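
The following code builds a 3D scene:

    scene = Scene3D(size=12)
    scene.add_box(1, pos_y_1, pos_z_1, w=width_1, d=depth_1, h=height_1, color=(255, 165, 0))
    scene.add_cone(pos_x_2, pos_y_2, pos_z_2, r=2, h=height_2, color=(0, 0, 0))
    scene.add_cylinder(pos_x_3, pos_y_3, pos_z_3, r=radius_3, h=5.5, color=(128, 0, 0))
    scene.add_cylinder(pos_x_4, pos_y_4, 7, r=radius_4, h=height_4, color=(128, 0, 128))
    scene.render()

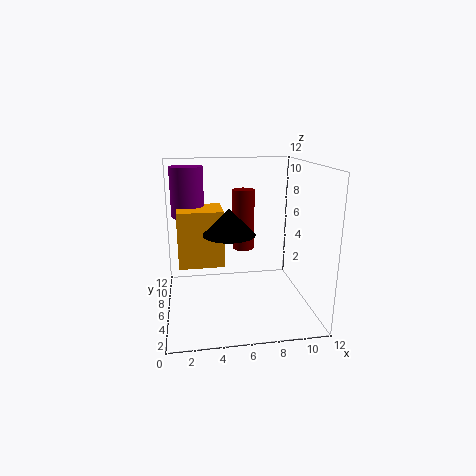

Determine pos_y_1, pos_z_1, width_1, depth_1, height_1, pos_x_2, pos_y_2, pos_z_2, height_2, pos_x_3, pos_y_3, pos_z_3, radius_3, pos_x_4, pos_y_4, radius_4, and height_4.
pos_y_1 = 7; pos_z_1 = 3; width_1 = 4; depth_1 = 3.5; height_1 = 5; pos_x_2 = 5; pos_y_2 = 4; pos_z_2 = 7; height_2 = 2; pos_x_3 = 7; pos_y_3 = 9; pos_z_3 = 4; radius_3 = 1; pos_x_4 = 2; pos_y_4 = 10; radius_4 = 1.5; height_4 = 4.5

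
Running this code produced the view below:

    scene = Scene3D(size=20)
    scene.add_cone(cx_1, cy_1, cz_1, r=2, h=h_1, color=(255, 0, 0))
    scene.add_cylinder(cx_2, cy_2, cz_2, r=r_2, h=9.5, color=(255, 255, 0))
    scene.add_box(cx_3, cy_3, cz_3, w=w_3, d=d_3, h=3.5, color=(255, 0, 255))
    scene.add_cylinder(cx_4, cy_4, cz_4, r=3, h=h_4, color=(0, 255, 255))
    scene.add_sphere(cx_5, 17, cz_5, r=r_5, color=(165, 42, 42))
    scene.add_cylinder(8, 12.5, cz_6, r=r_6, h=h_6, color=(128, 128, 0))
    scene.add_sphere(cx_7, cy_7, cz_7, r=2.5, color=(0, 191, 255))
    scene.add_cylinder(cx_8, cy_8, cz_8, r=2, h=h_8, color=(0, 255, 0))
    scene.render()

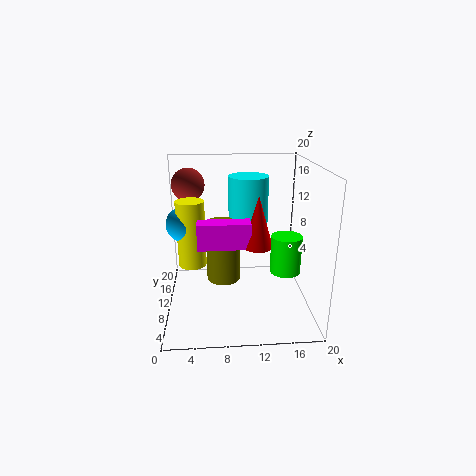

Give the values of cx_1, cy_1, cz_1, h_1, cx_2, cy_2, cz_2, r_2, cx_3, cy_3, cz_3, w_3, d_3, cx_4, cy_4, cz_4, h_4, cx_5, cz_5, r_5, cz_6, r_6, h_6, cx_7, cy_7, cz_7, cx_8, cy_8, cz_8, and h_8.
cx_1 = 12.5, cy_1 = 8, cz_1 = 9.5, h_1 = 7, cx_2 = 3.5, cy_2 = 11.5, cz_2 = 5.5, r_2 = 2, cx_3 = 4.5, cy_3 = 7, cz_3 = 9.5, w_3 = 7, d_3 = 2.5, cx_4 = 12, cy_4 = 15.5, cz_4 = 7.5, h_4 = 10, cx_5 = 3, cz_5 = 16, r_5 = 2.5, cz_6 = 2.5, r_6 = 2.5, h_6 = 9, cx_7 = 2.5, cy_7 = 12, cz_7 = 11.5, cx_8 = 16, cy_8 = 6.5, cz_8 = 6.5, h_8 = 5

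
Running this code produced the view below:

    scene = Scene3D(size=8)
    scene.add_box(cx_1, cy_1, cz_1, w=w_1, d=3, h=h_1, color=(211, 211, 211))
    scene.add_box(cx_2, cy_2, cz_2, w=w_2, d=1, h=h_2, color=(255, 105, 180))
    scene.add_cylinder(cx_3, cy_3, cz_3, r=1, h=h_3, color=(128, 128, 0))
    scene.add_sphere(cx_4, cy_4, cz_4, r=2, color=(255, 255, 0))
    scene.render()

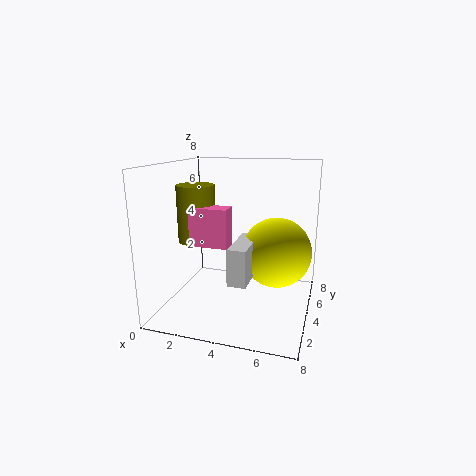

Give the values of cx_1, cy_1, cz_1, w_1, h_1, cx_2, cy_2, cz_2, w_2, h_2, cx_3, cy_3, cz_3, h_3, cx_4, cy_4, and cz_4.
cx_1 = 4, cy_1 = 2, cz_1 = 2, w_1 = 1, h_1 = 2, cx_2 = 2, cy_2 = 2, cz_2 = 4, w_2 = 2, h_2 = 2, cx_3 = 2, cy_3 = 3, cz_3 = 4, h_3 = 3, cx_4 = 6, cy_4 = 5, cz_4 = 3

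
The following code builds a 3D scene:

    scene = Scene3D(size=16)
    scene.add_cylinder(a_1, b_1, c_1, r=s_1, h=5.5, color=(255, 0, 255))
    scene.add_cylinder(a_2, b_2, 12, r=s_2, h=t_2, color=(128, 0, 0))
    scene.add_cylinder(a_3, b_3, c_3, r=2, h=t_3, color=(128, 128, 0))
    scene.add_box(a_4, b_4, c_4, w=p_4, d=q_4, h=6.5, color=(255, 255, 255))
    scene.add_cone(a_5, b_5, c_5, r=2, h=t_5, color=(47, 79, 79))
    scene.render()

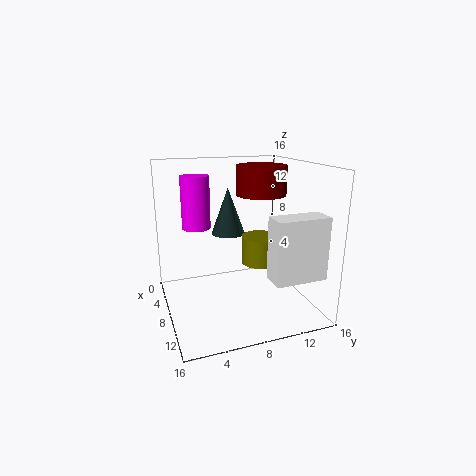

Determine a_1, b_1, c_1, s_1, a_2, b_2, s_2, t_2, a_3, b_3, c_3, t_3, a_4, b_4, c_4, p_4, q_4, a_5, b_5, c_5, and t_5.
a_1 = 7.5
b_1 = 3.5
c_1 = 9.5
s_1 = 1.5
a_2 = 5
b_2 = 12
s_2 = 3
t_2 = 3.5
a_3 = 9.5
b_3 = 10
c_3 = 5.5
t_3 = 3
a_4 = 12.5
b_4 = 9.5
c_4 = 5
p_4 = 2.5
q_4 = 5.5
a_5 = 4.5
b_5 = 8
c_5 = 7.5
t_5 = 5.5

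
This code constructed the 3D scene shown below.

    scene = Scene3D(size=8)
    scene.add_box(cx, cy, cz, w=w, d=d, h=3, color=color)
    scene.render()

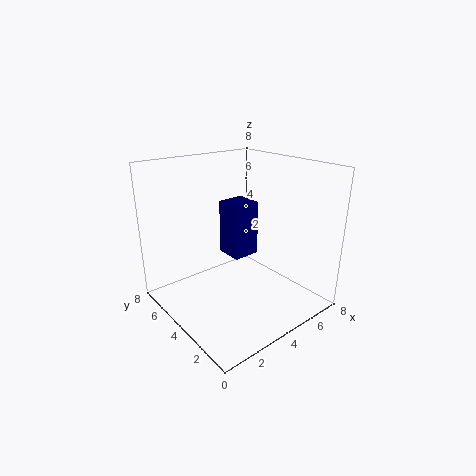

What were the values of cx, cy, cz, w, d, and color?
cx = 3.5, cy = 3.5, cz = 3, w = 1.5, d = 1.5, color = 'navy'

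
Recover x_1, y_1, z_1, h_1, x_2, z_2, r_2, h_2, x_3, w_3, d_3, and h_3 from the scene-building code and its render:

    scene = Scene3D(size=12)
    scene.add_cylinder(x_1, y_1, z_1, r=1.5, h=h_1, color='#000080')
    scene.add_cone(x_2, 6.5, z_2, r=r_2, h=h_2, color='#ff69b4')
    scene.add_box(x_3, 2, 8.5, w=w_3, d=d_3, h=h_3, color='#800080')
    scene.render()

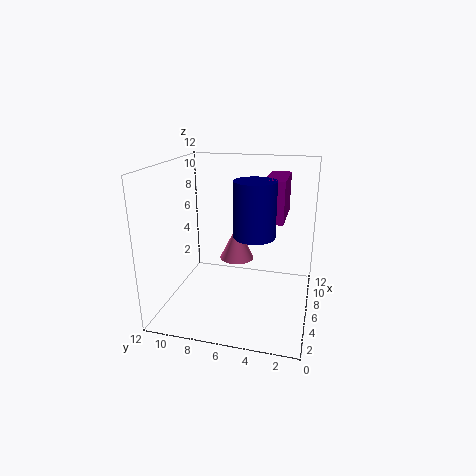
x_1 = 3
y_1 = 4
z_1 = 7.5
h_1 = 4
x_2 = 7.5
z_2 = 3.5
r_2 = 1.5
h_2 = 3
x_3 = 3
w_3 = 4
d_3 = 1.5
h_3 = 3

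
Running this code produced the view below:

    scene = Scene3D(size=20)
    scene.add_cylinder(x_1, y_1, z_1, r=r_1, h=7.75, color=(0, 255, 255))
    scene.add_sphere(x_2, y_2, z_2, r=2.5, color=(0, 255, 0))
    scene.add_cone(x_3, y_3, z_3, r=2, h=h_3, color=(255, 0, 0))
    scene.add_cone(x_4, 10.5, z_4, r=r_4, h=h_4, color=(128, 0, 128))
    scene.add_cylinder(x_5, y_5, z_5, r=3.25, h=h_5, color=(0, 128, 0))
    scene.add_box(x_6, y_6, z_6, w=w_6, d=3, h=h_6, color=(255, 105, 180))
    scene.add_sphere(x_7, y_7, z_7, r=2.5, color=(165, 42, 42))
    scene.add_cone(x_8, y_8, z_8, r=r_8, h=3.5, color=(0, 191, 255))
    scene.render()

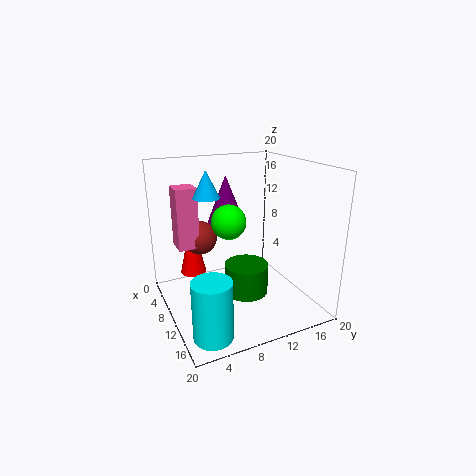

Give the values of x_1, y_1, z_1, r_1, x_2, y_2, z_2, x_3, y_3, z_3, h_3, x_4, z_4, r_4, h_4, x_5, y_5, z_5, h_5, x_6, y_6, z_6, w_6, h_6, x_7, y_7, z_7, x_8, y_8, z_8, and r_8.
x_1 = 16.5
y_1 = 3.5
z_1 = 0.25
r_1 = 2.5
x_2 = 8
y_2 = 9.5
z_2 = 11.75
x_3 = 3
y_3 = 5.5
z_3 = 2.5
h_3 = 8.75
x_4 = 4.75
z_4 = 10.75
r_4 = 2.75
h_4 = 7
x_5 = 9.25
y_5 = 11.75
z_5 = 0.75
h_5 = 4.5
x_6 = 3.5
y_6 = 2.5
z_6 = 8
w_6 = 3.25
h_6 = 8.75
x_7 = 4.75
y_7 = 6.25
z_7 = 8.75
x_8 = 10.25
y_8 = 5.5
z_8 = 16.25
r_8 = 1.75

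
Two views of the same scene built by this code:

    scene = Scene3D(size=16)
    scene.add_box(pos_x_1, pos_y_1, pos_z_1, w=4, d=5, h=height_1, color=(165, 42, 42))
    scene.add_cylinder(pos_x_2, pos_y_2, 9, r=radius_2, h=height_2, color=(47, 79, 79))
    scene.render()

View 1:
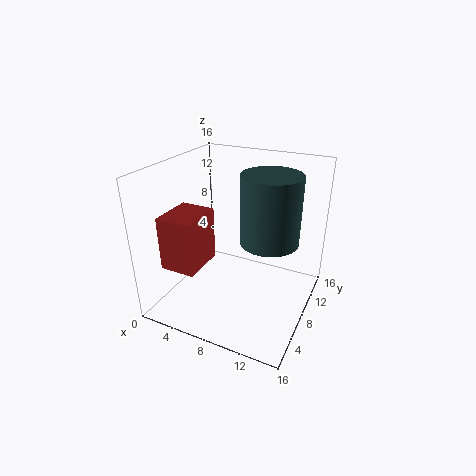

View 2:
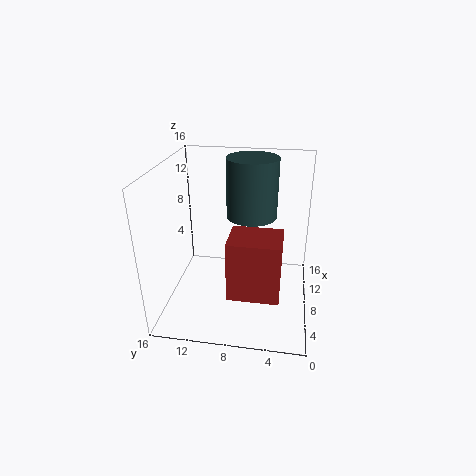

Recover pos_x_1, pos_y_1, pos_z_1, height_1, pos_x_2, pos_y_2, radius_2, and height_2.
pos_x_1 = 1, pos_y_1 = 3, pos_z_1 = 5, height_1 = 6, pos_x_2 = 12, pos_y_2 = 7, radius_2 = 3, height_2 = 7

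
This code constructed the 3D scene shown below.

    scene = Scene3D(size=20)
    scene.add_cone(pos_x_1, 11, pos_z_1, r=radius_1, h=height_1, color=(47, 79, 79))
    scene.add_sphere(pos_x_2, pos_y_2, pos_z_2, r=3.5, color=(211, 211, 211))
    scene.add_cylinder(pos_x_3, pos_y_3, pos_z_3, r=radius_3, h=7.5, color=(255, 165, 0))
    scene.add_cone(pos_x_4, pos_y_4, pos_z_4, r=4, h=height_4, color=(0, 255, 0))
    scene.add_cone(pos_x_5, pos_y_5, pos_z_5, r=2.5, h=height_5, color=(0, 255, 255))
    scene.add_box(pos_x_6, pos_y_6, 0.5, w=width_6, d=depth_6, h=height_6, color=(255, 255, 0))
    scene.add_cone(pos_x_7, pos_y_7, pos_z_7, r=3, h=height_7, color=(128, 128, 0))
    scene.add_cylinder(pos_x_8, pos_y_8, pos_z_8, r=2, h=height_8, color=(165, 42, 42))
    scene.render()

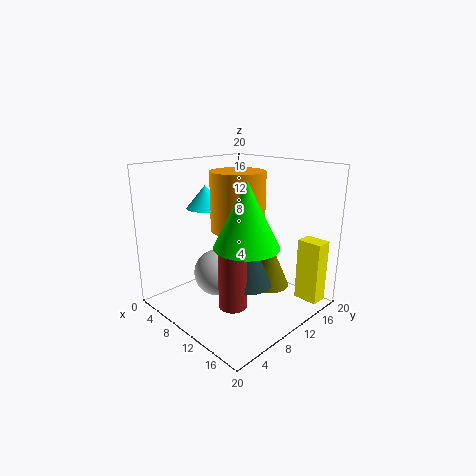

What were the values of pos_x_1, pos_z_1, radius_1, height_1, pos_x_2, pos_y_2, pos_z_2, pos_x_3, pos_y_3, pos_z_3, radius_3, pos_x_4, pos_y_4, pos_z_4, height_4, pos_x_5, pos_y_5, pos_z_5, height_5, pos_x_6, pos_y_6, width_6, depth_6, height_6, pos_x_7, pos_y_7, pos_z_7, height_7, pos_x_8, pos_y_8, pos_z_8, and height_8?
pos_x_1 = 11; pos_z_1 = 3; radius_1 = 3.5; height_1 = 7.5; pos_x_2 = 6; pos_y_2 = 9.5; pos_z_2 = 3.5; pos_x_3 = 11.5; pos_y_3 = 8.5; pos_z_3 = 12; radius_3 = 3.5; pos_x_4 = 15; pos_y_4 = 6.5; pos_z_4 = 11; height_4 = 8; pos_x_5 = 7.5; pos_y_5 = 6.5; pos_z_5 = 14.5; height_5 = 3; pos_x_6 = 15.5; pos_y_6 = 16.5; width_6 = 3.5; depth_6 = 2.5; height_6 = 9; pos_x_7 = 12; pos_y_7 = 14.5; pos_z_7 = 2; height_7 = 7; pos_x_8 = 11; pos_y_8 = 8; pos_z_8 = 0.5; height_8 = 10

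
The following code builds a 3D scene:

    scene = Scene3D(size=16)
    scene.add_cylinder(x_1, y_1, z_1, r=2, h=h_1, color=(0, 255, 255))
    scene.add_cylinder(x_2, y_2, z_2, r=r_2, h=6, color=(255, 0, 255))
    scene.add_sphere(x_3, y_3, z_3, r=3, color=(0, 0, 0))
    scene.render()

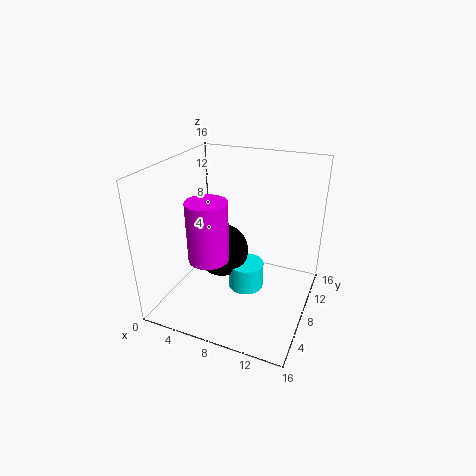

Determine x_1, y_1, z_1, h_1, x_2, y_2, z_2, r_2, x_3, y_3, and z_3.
x_1 = 9; y_1 = 8; z_1 = 2; h_1 = 3; x_2 = 7; y_2 = 3; z_2 = 8; r_2 = 2; x_3 = 6; y_3 = 8; z_3 = 6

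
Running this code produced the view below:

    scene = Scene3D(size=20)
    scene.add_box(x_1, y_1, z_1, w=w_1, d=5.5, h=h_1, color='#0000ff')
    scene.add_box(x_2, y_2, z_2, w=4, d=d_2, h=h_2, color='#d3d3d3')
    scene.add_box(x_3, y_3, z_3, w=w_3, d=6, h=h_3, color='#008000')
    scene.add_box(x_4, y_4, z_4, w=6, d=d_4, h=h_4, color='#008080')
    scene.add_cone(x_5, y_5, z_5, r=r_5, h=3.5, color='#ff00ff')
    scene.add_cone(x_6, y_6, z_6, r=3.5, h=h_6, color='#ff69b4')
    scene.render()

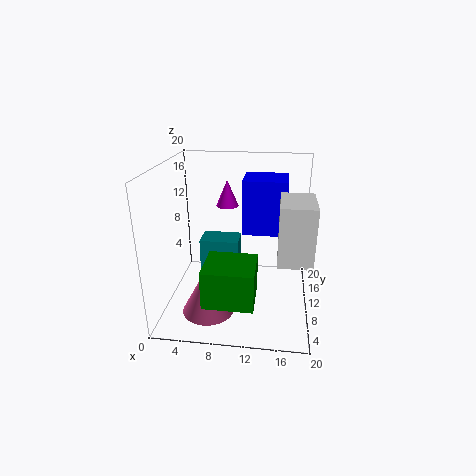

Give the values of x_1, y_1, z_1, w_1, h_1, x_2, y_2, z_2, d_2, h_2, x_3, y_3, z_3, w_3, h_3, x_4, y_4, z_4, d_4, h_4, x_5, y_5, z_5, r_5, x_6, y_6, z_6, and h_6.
x_1 = 10.5, y_1 = 10, z_1 = 10.5, w_1 = 6, h_1 = 7.5, x_2 = 15.5, y_2 = 1.5, z_2 = 10.5, d_2 = 6, h_2 = 7, x_3 = 6.5, y_3 = 1.5, z_3 = 4, w_3 = 6.5, h_3 = 5, x_4 = 3.5, y_4 = 13.5, z_4 = 1.5, d_4 = 4, h_4 = 6, x_5 = 8.5, y_5 = 10.5, z_5 = 14.5, r_5 = 1.5, x_6 = 6.5, y_6 = 5.5, z_6 = 1, h_6 = 6.5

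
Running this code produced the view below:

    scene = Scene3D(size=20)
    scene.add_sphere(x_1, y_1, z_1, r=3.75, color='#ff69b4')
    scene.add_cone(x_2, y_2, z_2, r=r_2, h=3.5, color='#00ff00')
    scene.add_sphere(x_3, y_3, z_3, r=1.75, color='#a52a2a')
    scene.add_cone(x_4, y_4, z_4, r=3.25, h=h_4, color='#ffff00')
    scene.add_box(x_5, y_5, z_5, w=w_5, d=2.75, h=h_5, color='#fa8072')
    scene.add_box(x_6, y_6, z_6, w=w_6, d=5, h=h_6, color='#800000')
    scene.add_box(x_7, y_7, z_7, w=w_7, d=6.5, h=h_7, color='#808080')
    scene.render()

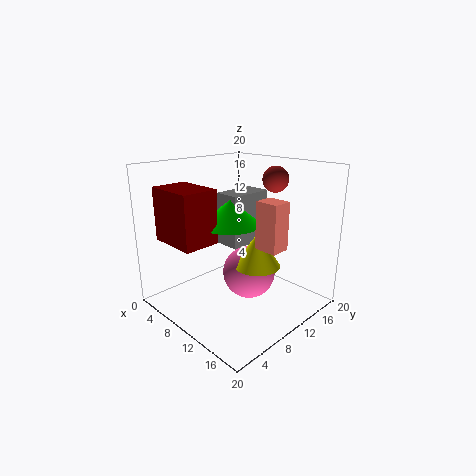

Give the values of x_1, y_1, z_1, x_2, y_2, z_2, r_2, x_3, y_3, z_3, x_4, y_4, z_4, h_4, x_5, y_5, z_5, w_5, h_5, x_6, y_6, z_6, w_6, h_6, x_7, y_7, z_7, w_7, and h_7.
x_1 = 10.75
y_1 = 11.5
z_1 = 4.5
x_2 = 8.75
y_2 = 9.75
z_2 = 11.75
r_2 = 4.25
x_3 = 13
y_3 = 14
z_3 = 18
x_4 = 12.5
y_4 = 11.25
z_4 = 6.25
h_4 = 4.75
x_5 = 13
y_5 = 10.25
z_5 = 9.25
w_5 = 3.25
h_5 = 6.5
x_6 = 2.5
y_6 = 1.75
z_6 = 10
w_6 = 7
h_6 = 7.25
x_7 = 6
y_7 = 9.75
z_7 = 8.25
w_7 = 3.75
h_7 = 7.5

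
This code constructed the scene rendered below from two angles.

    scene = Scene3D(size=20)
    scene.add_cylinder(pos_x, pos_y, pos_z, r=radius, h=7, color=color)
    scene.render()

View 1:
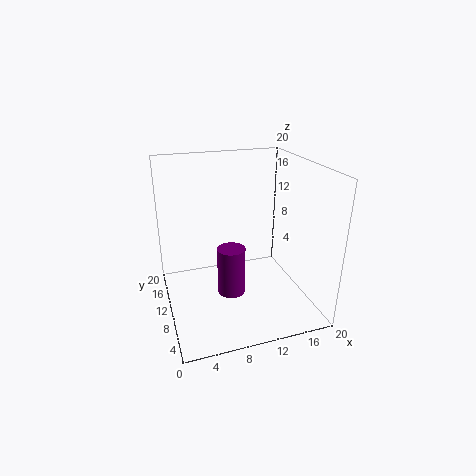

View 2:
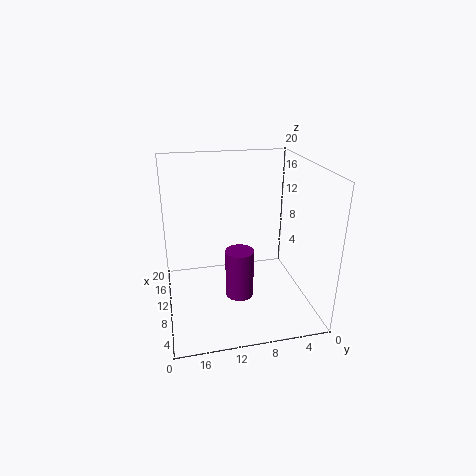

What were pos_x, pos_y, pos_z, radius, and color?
pos_x = 9, pos_y = 10, pos_z = 1.5, radius = 2, color = 'purple'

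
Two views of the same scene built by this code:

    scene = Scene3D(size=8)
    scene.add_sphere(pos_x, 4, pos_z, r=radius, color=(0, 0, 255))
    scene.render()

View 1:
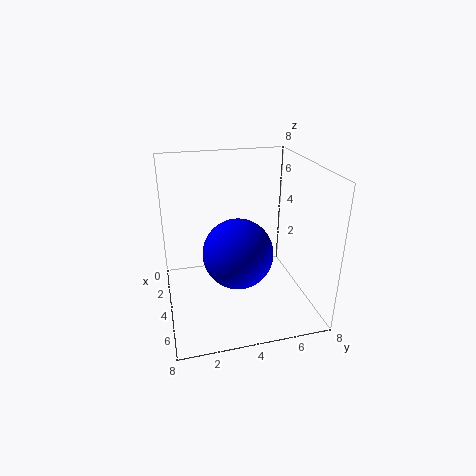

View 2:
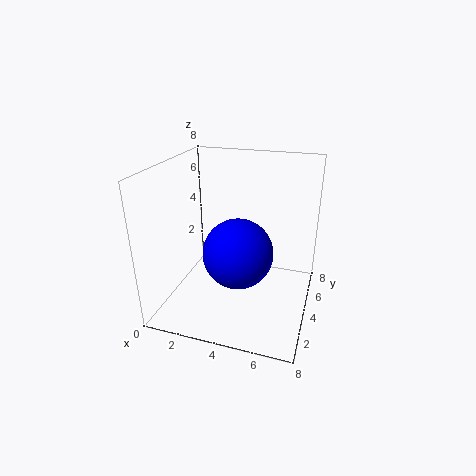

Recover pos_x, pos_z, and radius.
pos_x = 4, pos_z = 3, radius = 2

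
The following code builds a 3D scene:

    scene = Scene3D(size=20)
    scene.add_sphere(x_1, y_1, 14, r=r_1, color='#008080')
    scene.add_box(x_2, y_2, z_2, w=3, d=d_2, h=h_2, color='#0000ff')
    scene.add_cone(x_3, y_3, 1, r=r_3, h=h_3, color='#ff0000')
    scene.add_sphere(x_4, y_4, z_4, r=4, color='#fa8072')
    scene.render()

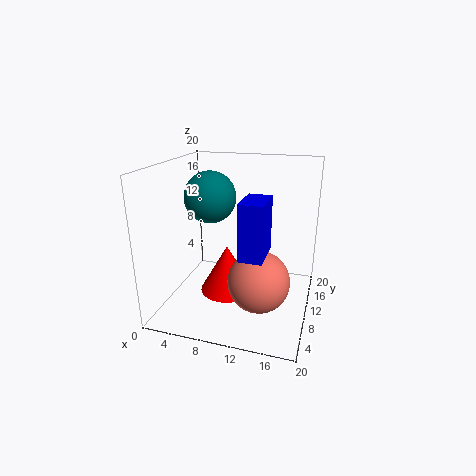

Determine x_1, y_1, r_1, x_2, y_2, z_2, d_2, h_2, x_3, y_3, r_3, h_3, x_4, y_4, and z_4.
x_1 = 4; y_1 = 15; r_1 = 4; x_2 = 12; y_2 = 3; z_2 = 10; d_2 = 5; h_2 = 7; x_3 = 8; y_3 = 11; r_3 = 4; h_3 = 7; x_4 = 14; y_4 = 6; z_4 = 6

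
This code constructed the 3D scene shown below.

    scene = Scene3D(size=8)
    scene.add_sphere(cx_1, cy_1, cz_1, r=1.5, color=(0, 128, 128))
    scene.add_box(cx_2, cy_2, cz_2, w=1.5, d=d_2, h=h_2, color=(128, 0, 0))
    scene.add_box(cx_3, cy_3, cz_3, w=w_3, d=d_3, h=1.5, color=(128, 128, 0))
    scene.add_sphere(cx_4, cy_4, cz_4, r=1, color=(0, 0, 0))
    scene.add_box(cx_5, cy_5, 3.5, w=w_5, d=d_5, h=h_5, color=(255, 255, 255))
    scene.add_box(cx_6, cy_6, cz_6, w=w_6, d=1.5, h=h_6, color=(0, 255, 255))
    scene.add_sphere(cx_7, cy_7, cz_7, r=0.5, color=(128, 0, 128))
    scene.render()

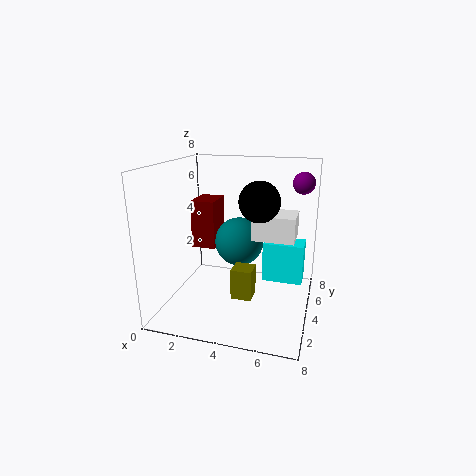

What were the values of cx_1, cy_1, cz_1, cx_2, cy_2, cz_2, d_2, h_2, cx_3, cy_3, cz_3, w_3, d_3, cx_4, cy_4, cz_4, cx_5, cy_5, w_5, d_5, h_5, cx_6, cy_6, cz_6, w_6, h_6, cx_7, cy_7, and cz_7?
cx_1 = 3.5, cy_1 = 6, cz_1 = 3, cx_2 = 0.5, cy_2 = 5.5, cz_2 = 2.5, d_2 = 2, h_2 = 3, cx_3 = 4.5, cy_3 = 1, cz_3 = 2, w_3 = 1, d_3 = 1, cx_4 = 5.5, cy_4 = 2.5, cz_4 = 6.5, cx_5 = 4.5, cy_5 = 5, w_5 = 2.5, d_5 = 2, h_5 = 1.5, cx_6 = 5, cy_6 = 6, cz_6 = 0.5, w_6 = 2.5, h_6 = 2.5, cx_7 = 7.5, cy_7 = 2.5, cz_7 = 7.5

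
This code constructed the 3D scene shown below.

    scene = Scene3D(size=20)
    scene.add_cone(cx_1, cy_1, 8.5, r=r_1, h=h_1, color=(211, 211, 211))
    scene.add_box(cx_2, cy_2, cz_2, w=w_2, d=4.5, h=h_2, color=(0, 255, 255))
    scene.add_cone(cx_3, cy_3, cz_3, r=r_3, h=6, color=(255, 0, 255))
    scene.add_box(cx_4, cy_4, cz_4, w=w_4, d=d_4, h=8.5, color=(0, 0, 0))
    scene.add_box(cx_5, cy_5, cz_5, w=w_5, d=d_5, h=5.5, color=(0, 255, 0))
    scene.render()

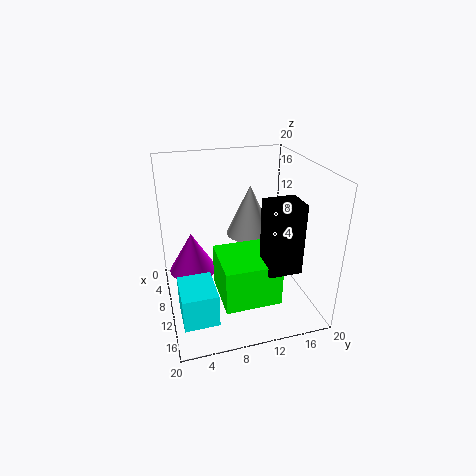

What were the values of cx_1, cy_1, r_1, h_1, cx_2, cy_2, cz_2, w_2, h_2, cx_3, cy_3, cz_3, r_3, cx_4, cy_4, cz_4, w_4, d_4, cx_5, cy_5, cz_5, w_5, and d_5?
cx_1 = 6
cy_1 = 13
r_1 = 3.5
h_1 = 7.5
cx_2 = 12
cy_2 = 1
cz_2 = 2
w_2 = 5.5
h_2 = 4.5
cx_3 = 6
cy_3 = 4
cz_3 = 3.5
r_3 = 3.5
cx_4 = 16
cy_4 = 11
cz_4 = 9.5
w_4 = 3.5
d_4 = 4
cx_5 = 12
cy_5 = 6
cz_5 = 5
w_5 = 7
d_5 = 7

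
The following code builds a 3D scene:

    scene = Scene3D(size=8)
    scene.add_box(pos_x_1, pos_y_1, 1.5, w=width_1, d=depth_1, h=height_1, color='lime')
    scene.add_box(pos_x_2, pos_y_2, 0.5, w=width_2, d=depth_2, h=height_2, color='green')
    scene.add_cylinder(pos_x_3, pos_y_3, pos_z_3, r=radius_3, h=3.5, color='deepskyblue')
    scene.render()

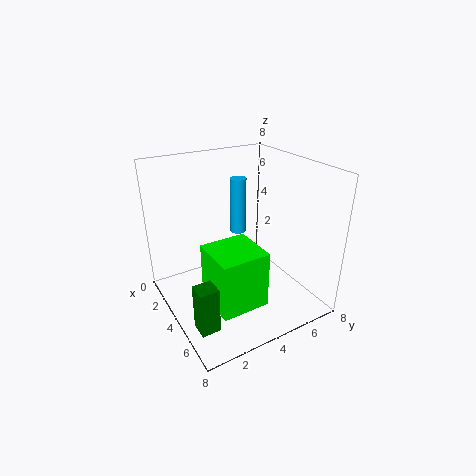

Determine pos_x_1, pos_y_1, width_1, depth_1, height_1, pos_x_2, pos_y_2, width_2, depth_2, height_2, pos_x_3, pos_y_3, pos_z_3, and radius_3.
pos_x_1 = 4.5, pos_y_1 = 1.5, width_1 = 2.5, depth_1 = 2.5, height_1 = 3, pos_x_2 = 5.5, pos_y_2 = 0.5, width_2 = 1, depth_2 = 1, height_2 = 2.5, pos_x_3 = 1.5, pos_y_3 = 5.5, pos_z_3 = 3, radius_3 = 0.5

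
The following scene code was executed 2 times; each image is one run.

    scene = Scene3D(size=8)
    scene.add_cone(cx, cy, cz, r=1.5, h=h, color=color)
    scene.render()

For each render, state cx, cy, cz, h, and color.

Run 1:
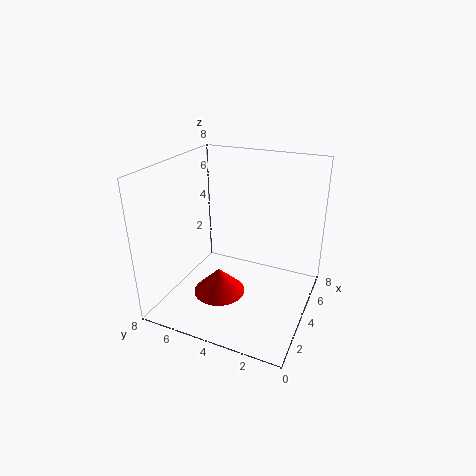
cx = 3.5, cy = 5, cz = 0.5, h = 1.5, color = 'red'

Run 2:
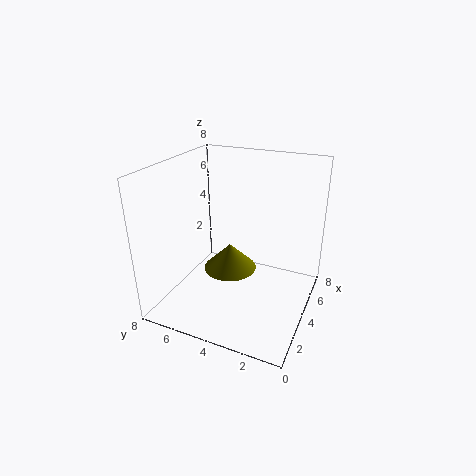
cx = 4, cy = 4.5, cz = 2, h = 1.5, color = 'olive'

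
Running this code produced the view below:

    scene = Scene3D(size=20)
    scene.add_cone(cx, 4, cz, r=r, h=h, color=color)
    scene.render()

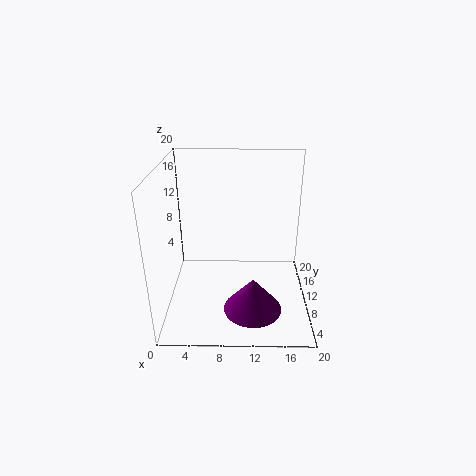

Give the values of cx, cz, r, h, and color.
cx = 12, cz = 2.75, r = 3.75, h = 4.5, color = 'purple'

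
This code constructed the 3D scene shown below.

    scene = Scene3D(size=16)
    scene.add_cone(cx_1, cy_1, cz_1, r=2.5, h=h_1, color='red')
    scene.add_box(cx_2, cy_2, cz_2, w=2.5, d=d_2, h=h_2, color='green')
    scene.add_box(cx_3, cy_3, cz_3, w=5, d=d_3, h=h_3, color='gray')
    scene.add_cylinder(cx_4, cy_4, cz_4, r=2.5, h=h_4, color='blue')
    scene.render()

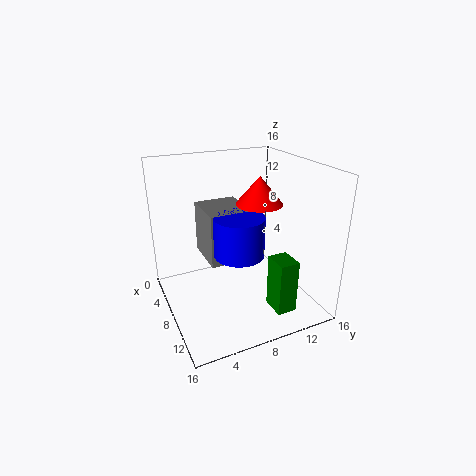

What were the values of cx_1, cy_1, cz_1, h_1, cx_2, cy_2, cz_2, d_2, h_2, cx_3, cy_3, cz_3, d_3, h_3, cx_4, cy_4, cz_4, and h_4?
cx_1 = 9, cy_1 = 10, cz_1 = 12, h_1 = 3, cx_2 = 13, cy_2 = 9, cz_2 = 2.5, d_2 = 2, h_2 = 5.5, cx_3 = 5.5, cy_3 = 4, cz_3 = 6.5, d_3 = 4.5, h_3 = 5.5, cx_4 = 11.5, cy_4 = 6.5, cz_4 = 8, h_4 = 4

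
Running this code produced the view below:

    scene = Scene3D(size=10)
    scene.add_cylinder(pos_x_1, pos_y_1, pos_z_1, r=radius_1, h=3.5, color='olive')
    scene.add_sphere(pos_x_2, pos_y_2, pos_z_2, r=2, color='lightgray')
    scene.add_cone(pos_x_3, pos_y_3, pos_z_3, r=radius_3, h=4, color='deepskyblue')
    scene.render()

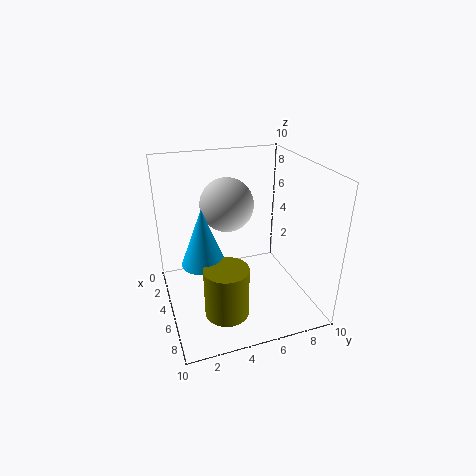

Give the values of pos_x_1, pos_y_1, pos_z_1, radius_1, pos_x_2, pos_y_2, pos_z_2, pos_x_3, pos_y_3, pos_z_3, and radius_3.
pos_x_1 = 7
pos_y_1 = 3.5
pos_z_1 = 0.5
radius_1 = 1.5
pos_x_2 = 2.5
pos_y_2 = 5
pos_z_2 = 6.5
pos_x_3 = 5
pos_y_3 = 2.5
pos_z_3 = 3.5
radius_3 = 1.5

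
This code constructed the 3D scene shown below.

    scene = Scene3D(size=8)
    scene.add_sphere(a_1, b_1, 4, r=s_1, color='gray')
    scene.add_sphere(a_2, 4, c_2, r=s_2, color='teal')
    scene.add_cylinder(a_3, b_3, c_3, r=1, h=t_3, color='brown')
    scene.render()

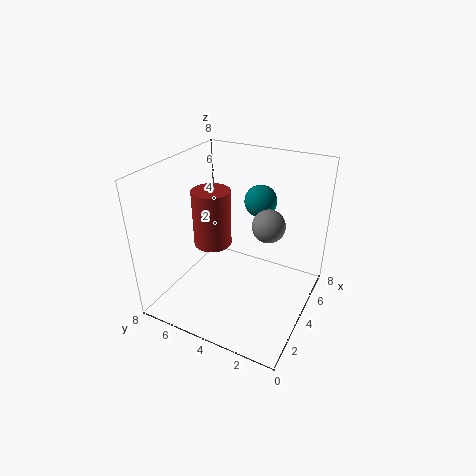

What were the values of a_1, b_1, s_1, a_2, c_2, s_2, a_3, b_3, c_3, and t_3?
a_1 = 6; b_1 = 3; s_1 = 1; a_2 = 7; c_2 = 5; s_2 = 1; a_3 = 3; b_3 = 5; c_3 = 4; t_3 = 3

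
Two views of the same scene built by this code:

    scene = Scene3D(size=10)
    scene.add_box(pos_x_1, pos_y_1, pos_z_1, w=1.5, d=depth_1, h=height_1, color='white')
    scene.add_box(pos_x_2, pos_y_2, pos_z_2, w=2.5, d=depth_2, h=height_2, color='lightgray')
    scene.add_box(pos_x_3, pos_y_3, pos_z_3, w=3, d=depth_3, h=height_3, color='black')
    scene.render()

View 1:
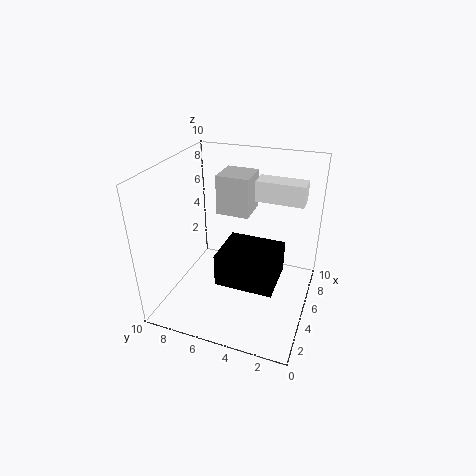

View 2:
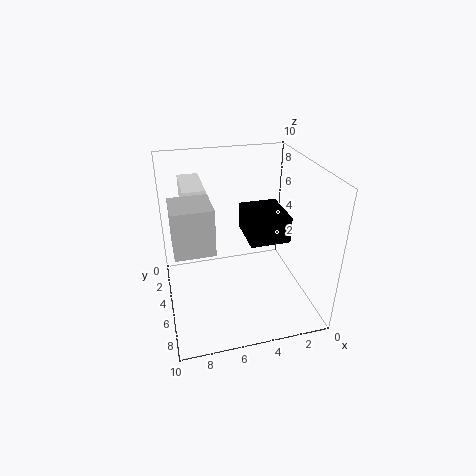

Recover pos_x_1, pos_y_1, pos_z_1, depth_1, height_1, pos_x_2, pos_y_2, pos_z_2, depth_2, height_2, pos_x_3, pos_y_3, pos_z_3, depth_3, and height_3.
pos_x_1 = 7, pos_y_1 = 1, pos_z_1 = 7, depth_1 = 3.5, height_1 = 1.5, pos_x_2 = 7, pos_y_2 = 5, pos_z_2 = 5.5, depth_2 = 2.5, height_2 = 3, pos_x_3 = 1, pos_y_3 = 1.5, pos_z_3 = 4, depth_3 = 3.5, height_3 = 2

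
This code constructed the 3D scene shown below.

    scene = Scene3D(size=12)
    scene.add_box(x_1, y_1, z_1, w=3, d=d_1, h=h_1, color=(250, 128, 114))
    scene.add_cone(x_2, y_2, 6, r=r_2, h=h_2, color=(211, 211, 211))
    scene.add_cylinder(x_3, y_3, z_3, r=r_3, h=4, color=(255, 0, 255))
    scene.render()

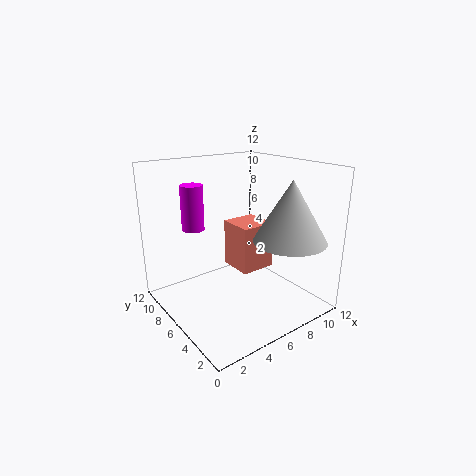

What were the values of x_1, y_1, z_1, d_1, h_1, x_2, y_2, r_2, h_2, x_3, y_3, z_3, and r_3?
x_1 = 6
y_1 = 5
z_1 = 3
d_1 = 3
h_1 = 4
x_2 = 9
y_2 = 3
r_2 = 3
h_2 = 5
x_3 = 4
y_3 = 10
z_3 = 6
r_3 = 1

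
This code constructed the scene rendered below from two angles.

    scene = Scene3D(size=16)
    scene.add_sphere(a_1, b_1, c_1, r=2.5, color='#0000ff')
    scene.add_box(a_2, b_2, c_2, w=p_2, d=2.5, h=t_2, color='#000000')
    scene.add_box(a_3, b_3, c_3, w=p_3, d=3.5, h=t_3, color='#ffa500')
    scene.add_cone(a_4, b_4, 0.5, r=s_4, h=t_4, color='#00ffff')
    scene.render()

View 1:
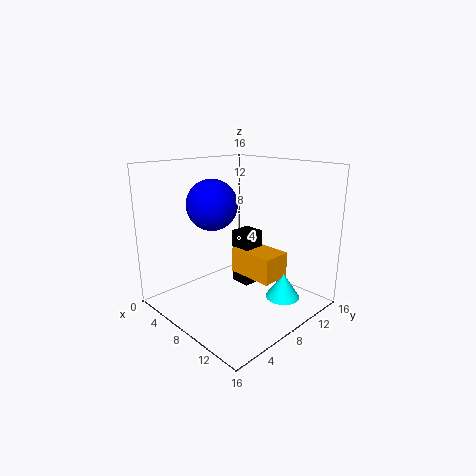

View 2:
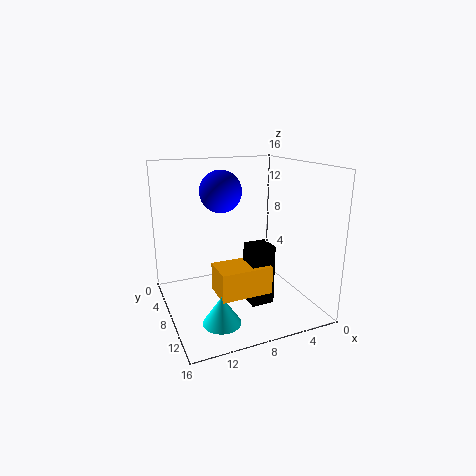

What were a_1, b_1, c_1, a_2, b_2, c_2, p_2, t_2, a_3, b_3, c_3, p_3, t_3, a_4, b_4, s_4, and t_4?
a_1 = 8.5
b_1 = 4
c_1 = 12.5
a_2 = 5.5
b_2 = 9.5
c_2 = 1.5
p_2 = 2.5
t_2 = 6.5
a_3 = 6
b_3 = 9
c_3 = 3
p_3 = 5.5
t_3 = 3
a_4 = 11.5
b_4 = 12
s_4 = 2
t_4 = 3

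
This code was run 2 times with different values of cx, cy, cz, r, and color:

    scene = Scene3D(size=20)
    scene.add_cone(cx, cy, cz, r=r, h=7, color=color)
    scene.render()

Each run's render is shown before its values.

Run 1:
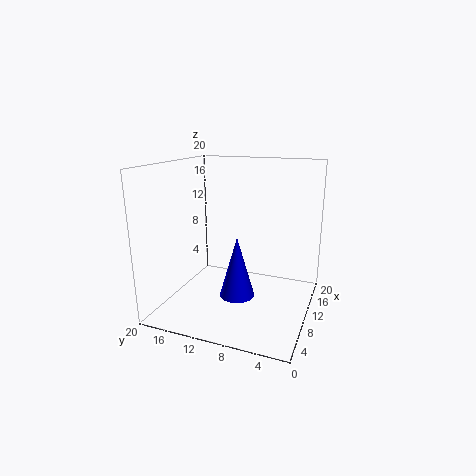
cx = 2
cy = 7
cz = 6
r = 2
color = 'blue'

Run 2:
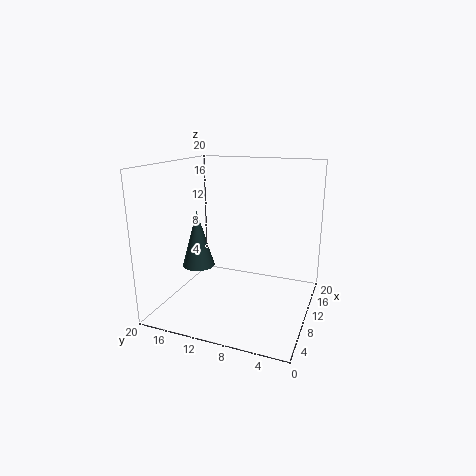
cx = 4
cy = 13
cz = 8
r = 2
color = 'darkslategray'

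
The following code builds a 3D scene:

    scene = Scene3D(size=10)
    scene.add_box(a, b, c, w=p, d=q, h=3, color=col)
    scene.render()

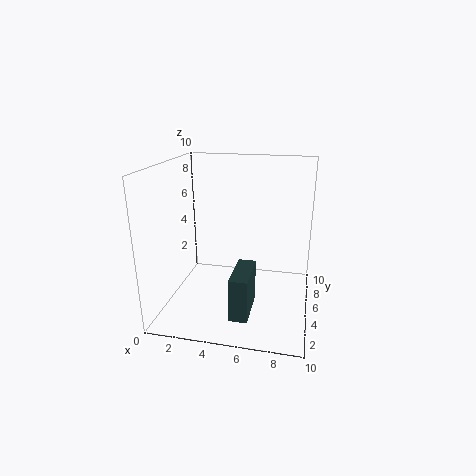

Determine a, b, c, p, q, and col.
a = 5
b = 2
c = 0.25
p = 1.25
q = 3.25
col = 'darkslategray'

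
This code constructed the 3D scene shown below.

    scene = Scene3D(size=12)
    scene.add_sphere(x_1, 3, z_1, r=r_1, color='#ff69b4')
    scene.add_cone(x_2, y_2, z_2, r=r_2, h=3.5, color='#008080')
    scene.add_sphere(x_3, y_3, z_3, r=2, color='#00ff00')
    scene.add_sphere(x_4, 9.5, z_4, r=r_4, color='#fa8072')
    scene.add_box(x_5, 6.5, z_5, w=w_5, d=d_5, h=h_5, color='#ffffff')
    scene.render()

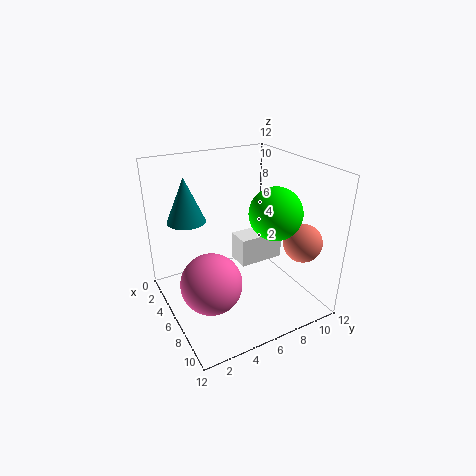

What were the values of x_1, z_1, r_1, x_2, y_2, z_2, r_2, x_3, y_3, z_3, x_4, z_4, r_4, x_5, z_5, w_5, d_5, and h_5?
x_1 = 7
z_1 = 3
r_1 = 2.5
x_2 = 5
y_2 = 2
z_2 = 8
r_2 = 1.5
x_3 = 9
y_3 = 7.5
z_3 = 9
x_4 = 10
z_4 = 6.5
r_4 = 1.5
x_5 = 4
z_5 = 3
w_5 = 2
d_5 = 4
h_5 = 2.5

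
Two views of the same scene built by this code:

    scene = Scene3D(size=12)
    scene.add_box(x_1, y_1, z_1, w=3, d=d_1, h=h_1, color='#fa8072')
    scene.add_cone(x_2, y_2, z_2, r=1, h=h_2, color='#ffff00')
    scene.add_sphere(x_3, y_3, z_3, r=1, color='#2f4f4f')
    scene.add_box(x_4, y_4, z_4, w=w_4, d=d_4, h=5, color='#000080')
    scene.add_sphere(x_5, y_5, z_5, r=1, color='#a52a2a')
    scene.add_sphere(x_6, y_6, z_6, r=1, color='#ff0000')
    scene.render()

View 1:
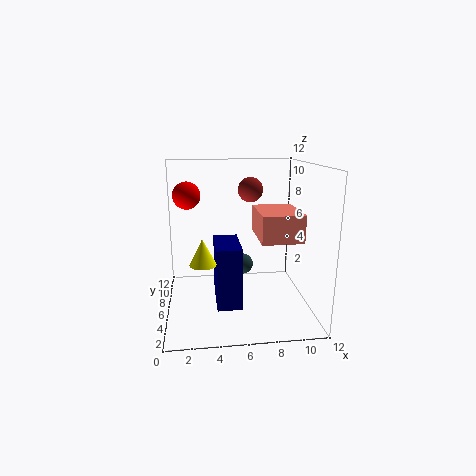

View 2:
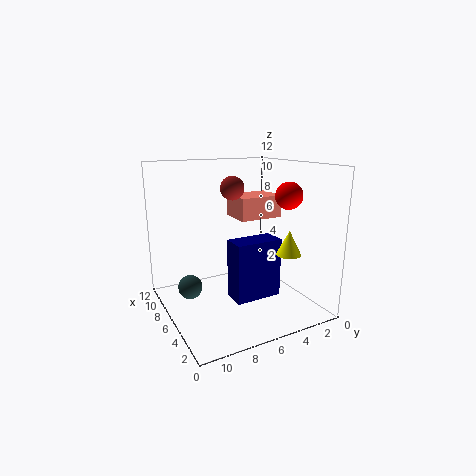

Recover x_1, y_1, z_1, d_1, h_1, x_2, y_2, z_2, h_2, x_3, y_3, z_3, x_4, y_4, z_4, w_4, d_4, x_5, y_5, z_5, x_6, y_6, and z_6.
x_1 = 7; y_1 = 1; z_1 = 7; d_1 = 4; h_1 = 2; x_2 = 3; y_2 = 3; z_2 = 5; h_2 = 2; x_3 = 7; y_3 = 10; z_3 = 2; x_4 = 4; y_4 = 3; z_4 = 1; w_4 = 2; d_4 = 4; x_5 = 7; y_5 = 6; z_5 = 10; x_6 = 2; y_6 = 4; z_6 = 10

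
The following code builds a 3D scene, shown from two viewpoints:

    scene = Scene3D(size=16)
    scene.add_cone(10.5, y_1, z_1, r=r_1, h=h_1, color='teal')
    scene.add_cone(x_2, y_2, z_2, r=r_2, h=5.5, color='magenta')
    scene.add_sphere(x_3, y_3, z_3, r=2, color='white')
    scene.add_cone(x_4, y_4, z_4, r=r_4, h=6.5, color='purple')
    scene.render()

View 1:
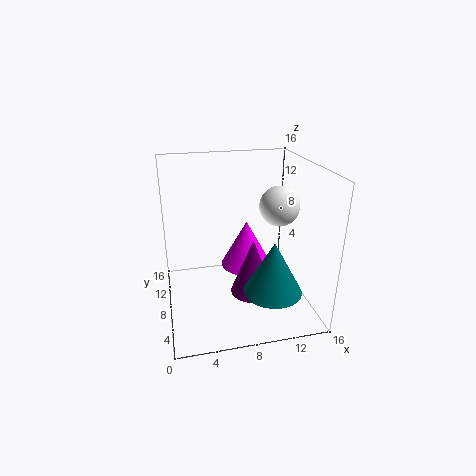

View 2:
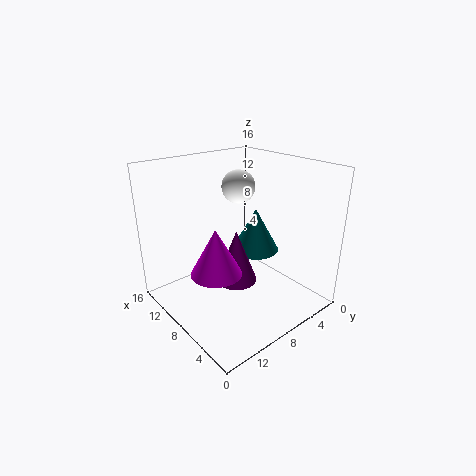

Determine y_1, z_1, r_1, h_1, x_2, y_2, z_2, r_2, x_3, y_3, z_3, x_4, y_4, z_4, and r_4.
y_1 = 3; z_1 = 4; r_1 = 3; h_1 = 5.5; x_2 = 9.5; y_2 = 10; z_2 = 3.5; r_2 = 3; x_3 = 11.5; y_3 = 5; z_3 = 12.5; x_4 = 9.5; y_4 = 7; z_4 = 1.5; r_4 = 2.5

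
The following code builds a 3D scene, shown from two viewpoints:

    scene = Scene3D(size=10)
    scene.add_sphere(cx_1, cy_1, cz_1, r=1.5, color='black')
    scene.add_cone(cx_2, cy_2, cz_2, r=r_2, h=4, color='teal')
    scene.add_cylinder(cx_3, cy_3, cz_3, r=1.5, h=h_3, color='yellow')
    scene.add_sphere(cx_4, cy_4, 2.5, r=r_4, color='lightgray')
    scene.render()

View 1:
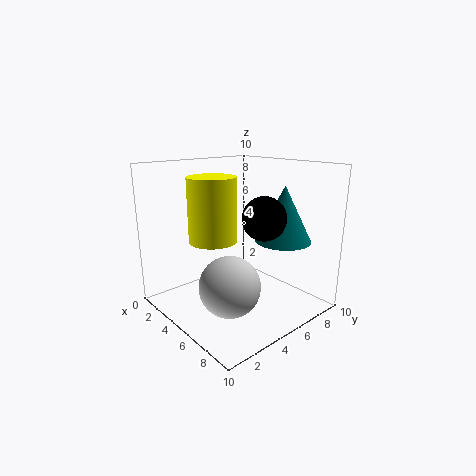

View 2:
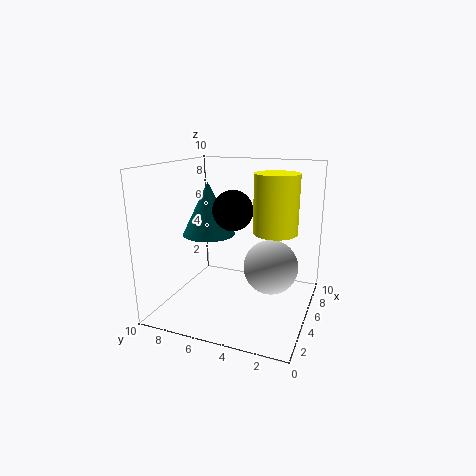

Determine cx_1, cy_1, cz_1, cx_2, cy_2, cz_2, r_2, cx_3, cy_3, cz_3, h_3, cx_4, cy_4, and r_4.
cx_1 = 6.5
cy_1 = 6
cz_1 = 6.5
cx_2 = 6.5
cy_2 = 8
cz_2 = 4.5
r_2 = 2
cx_3 = 5.5
cy_3 = 2.5
cz_3 = 5.5
h_3 = 4
cx_4 = 6.5
cy_4 = 3
r_4 = 2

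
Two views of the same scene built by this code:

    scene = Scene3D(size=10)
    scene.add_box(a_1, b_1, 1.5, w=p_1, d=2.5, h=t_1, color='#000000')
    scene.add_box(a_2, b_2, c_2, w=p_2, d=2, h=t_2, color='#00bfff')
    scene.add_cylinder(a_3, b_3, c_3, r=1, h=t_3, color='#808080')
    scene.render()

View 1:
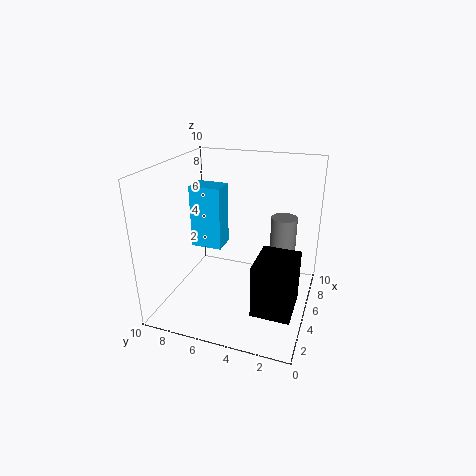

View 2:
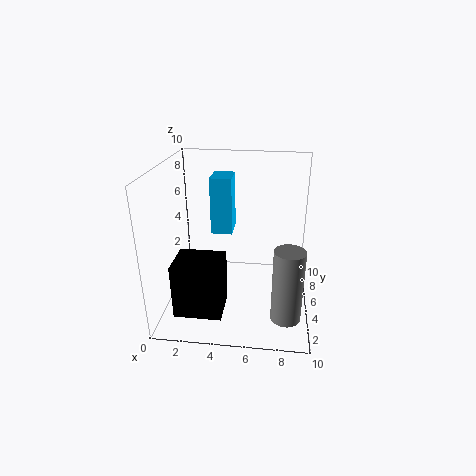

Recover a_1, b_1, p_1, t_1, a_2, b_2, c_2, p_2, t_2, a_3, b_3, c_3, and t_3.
a_1 = 1.5, b_1 = 0.5, p_1 = 3, t_1 = 3.5, a_2 = 3, b_2 = 5.5, c_2 = 5, p_2 = 1.5, t_2 = 4, a_3 = 8.5, b_3 = 2.5, c_3 = 0.5, t_3 = 5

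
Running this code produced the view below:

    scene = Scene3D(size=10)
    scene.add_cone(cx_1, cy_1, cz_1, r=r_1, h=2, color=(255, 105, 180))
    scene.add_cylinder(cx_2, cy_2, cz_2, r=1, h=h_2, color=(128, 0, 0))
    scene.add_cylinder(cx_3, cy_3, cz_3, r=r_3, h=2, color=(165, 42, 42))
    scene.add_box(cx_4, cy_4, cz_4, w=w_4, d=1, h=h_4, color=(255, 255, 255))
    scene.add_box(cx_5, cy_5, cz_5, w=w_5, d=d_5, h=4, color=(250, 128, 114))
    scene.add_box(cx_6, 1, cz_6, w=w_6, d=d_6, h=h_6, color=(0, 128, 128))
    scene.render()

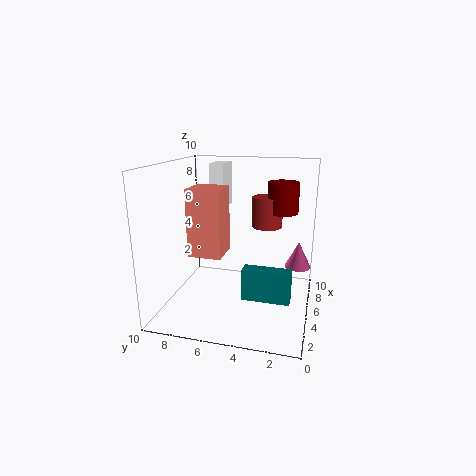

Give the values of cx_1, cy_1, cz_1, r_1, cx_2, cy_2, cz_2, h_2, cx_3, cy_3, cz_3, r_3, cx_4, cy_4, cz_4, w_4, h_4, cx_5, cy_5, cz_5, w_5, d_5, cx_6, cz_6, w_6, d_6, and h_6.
cx_1 = 8, cy_1 = 1, cz_1 = 2, r_1 = 1, cx_2 = 5, cy_2 = 2, cz_2 = 7, h_2 = 2, cx_3 = 5, cy_3 = 3, cz_3 = 6, r_3 = 1, cx_4 = 5, cy_4 = 6, cz_4 = 7, w_4 = 2, h_4 = 3, cx_5 = 1, cy_5 = 5, cz_5 = 5, w_5 = 2, d_5 = 2, cx_6 = 2, cz_6 = 2, w_6 = 1, d_6 = 3, h_6 = 2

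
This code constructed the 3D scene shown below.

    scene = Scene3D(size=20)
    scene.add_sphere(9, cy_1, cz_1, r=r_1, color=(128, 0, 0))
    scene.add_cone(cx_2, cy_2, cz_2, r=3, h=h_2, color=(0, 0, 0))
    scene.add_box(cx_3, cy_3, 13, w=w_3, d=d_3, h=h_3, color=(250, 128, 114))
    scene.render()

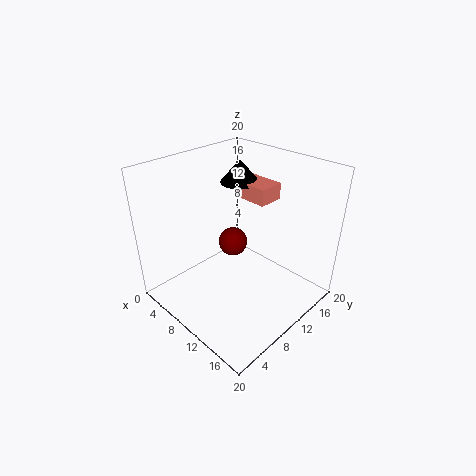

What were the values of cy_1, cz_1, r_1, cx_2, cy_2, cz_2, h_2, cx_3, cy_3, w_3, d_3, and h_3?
cy_1 = 10
cz_1 = 9
r_1 = 2
cx_2 = 4.5
cy_2 = 16
cz_2 = 15
h_2 = 3.5
cx_3 = 4.5
cy_3 = 15
w_3 = 5.5
d_3 = 4
h_3 = 2.5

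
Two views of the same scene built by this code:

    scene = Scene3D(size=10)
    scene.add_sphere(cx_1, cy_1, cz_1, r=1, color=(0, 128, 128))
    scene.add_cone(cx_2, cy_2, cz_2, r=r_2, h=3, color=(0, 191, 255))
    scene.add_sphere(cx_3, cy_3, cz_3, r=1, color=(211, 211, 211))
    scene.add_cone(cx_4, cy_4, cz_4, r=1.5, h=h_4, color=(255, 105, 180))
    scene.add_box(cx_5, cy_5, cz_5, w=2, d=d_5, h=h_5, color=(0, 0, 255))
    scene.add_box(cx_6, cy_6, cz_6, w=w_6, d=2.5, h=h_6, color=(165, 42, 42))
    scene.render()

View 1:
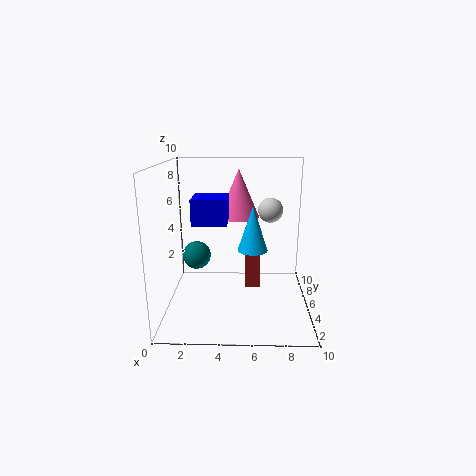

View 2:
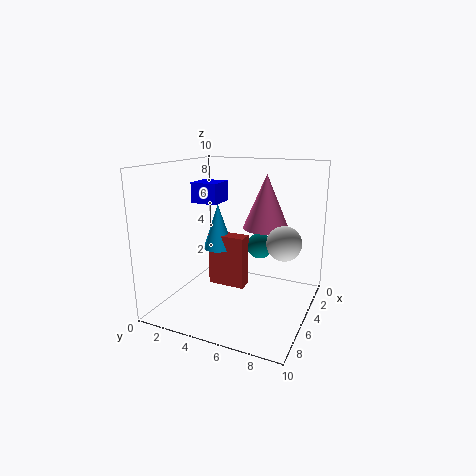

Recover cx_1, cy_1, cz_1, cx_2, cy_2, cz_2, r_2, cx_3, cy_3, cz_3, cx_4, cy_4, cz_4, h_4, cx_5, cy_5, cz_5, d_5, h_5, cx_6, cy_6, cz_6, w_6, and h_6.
cx_1 = 2
cy_1 = 5.5
cz_1 = 3.5
cx_2 = 6
cy_2 = 4
cz_2 = 4.5
r_2 = 1
cx_3 = 7.5
cy_3 = 9
cz_3 = 6
cx_4 = 5
cy_4 = 7
cz_4 = 6
h_4 = 3.5
cx_5 = 2.5
cy_5 = 1
cz_5 = 7
d_5 = 2
h_5 = 1.5
cx_6 = 5.5
cy_6 = 3.5
cz_6 = 2
w_6 = 1
h_6 = 3.5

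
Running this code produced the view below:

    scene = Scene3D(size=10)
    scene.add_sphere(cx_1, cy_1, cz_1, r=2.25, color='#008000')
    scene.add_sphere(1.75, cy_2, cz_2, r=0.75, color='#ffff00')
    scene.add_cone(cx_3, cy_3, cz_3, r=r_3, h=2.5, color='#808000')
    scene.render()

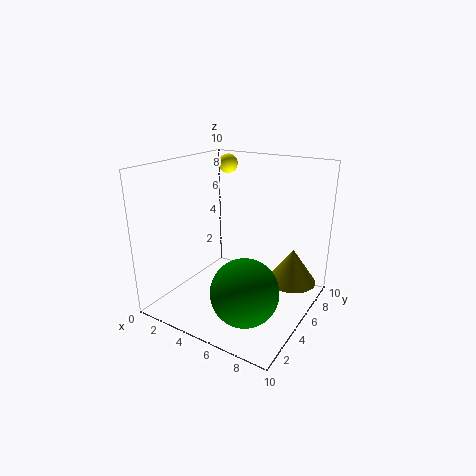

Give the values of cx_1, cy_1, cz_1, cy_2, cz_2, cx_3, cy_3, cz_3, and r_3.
cx_1 = 6.75
cy_1 = 3
cz_1 = 2.25
cy_2 = 8.75
cz_2 = 9.25
cx_3 = 8.25
cy_3 = 7.25
cz_3 = 1.5
r_3 = 1.75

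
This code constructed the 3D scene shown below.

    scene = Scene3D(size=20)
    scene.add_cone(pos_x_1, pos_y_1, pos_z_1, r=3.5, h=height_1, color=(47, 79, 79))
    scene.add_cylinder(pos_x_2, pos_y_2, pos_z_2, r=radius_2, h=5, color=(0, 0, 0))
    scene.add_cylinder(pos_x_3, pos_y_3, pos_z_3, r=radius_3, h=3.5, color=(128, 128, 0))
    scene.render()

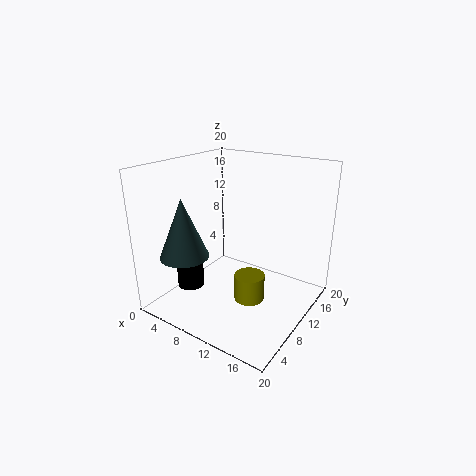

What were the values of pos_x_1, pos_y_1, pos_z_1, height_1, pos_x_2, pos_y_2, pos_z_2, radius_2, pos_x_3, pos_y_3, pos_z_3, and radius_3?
pos_x_1 = 3.5, pos_y_1 = 6, pos_z_1 = 7, height_1 = 8.5, pos_x_2 = 2.5, pos_y_2 = 8, pos_z_2 = 1, radius_2 = 2, pos_x_3 = 13.5, pos_y_3 = 7.5, pos_z_3 = 3, radius_3 = 2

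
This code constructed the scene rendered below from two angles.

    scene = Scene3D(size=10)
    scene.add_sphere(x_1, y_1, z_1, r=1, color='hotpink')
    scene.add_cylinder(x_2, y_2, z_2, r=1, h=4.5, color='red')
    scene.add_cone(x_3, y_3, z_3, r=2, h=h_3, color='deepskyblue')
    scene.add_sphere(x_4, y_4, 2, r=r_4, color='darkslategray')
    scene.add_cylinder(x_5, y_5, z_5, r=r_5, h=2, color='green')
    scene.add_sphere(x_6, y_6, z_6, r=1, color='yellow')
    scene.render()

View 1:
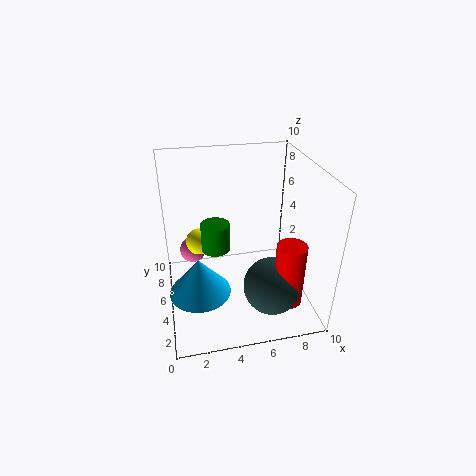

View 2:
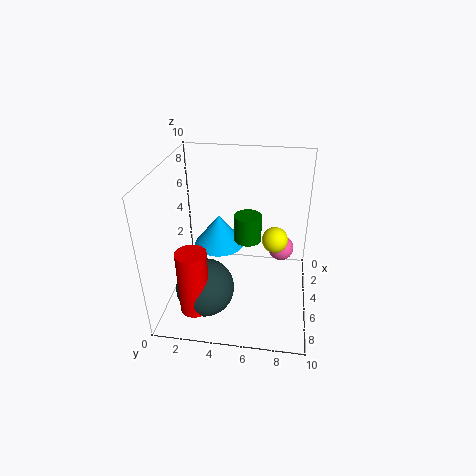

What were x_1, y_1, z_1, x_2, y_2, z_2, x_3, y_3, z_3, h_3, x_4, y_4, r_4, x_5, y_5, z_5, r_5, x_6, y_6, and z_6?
x_1 = 2; y_1 = 8; z_1 = 2.5; x_2 = 8; y_2 = 2.5; z_2 = 1; x_3 = 2; y_3 = 3; z_3 = 2.5; h_3 = 2.5; x_4 = 7; y_4 = 3; r_4 = 2; x_5 = 3.5; y_5 = 5.5; z_5 = 4; r_5 = 1; x_6 = 2.5; y_6 = 7.5; z_6 = 3.5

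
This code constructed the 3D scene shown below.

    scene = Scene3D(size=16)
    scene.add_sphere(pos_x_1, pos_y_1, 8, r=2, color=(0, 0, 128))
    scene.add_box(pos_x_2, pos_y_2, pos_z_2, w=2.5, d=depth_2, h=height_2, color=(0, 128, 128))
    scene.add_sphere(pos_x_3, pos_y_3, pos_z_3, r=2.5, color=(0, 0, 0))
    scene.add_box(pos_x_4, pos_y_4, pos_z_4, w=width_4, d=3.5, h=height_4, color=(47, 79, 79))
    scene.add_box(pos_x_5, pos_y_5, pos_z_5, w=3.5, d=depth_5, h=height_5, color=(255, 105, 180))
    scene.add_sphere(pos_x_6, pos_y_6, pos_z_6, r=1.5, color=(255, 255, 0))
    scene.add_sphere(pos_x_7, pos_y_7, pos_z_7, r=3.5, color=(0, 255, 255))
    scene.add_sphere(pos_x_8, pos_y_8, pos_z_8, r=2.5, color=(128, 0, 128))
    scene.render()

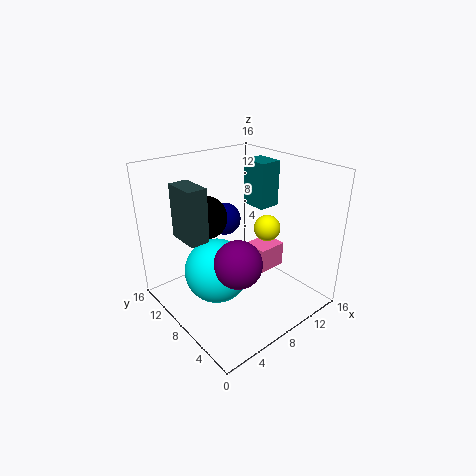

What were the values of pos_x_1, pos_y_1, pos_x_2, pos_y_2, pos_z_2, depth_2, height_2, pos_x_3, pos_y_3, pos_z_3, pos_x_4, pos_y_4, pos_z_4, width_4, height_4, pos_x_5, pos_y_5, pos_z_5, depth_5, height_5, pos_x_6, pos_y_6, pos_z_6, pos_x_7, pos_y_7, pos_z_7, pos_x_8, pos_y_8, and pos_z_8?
pos_x_1 = 10
pos_y_1 = 13
pos_x_2 = 10.5
pos_y_2 = 7
pos_z_2 = 11
depth_2 = 3
height_2 = 5
pos_x_3 = 6.5
pos_y_3 = 12
pos_z_3 = 9.5
pos_x_4 = 1.5
pos_y_4 = 7
pos_z_4 = 9.5
width_4 = 2
height_4 = 5.5
pos_x_5 = 11
pos_y_5 = 7
pos_z_5 = 2.5
depth_5 = 3
height_5 = 3
pos_x_6 = 11.5
pos_y_6 = 7
pos_z_6 = 8.5
pos_x_7 = 5
pos_y_7 = 8
pos_z_7 = 5
pos_x_8 = 5.5
pos_y_8 = 5
pos_z_8 = 7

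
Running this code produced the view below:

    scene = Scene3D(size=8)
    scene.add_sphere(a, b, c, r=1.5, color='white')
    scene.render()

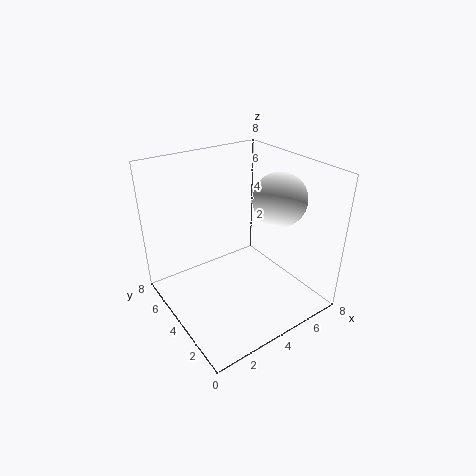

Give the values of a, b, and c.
a = 6.25, b = 3.25, c = 6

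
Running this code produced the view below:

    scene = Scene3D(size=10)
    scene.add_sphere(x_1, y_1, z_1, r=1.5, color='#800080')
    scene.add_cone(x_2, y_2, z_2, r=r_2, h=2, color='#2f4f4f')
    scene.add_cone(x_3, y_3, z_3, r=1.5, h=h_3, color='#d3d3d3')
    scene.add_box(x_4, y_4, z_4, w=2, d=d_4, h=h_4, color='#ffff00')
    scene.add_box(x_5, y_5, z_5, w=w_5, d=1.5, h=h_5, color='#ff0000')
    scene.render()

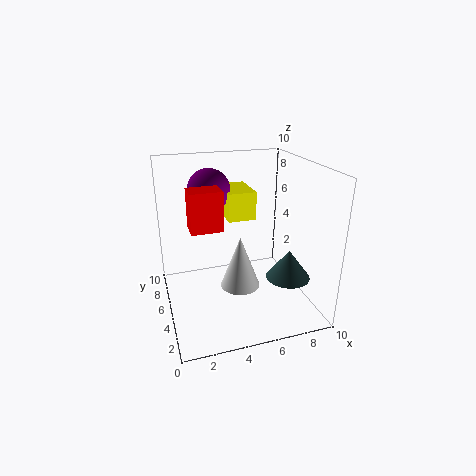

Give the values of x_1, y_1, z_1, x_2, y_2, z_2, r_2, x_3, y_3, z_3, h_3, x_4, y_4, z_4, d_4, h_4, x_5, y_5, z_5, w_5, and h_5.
x_1 = 3.5; y_1 = 7; z_1 = 8; x_2 = 8; y_2 = 3; z_2 = 2.5; r_2 = 1.5; x_3 = 5.5; y_3 = 6; z_3 = 0.5; h_3 = 4; x_4 = 4.5; y_4 = 5.5; z_4 = 6; d_4 = 3; h_4 = 2; x_5 = 1.5; y_5 = 3; z_5 = 6.5; w_5 = 2; h_5 = 2.5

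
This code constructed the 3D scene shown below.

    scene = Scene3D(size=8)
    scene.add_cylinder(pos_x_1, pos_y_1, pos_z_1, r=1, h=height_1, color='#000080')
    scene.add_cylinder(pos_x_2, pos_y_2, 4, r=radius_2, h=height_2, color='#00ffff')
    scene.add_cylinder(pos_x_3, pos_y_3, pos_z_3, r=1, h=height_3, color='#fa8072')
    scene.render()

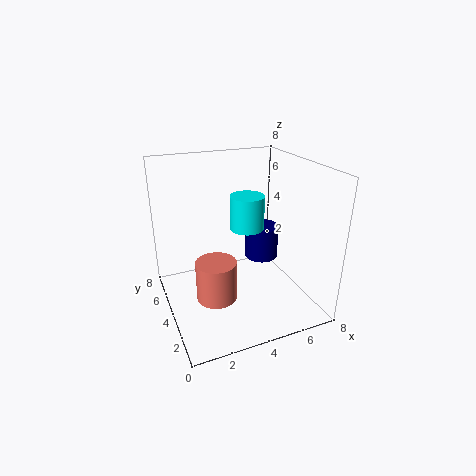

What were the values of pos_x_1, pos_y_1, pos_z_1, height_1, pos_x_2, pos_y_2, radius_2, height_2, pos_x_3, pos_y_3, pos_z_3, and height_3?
pos_x_1 = 6, pos_y_1 = 5, pos_z_1 = 2, height_1 = 2, pos_x_2 = 5, pos_y_2 = 5, radius_2 = 1, height_2 = 2, pos_x_3 = 2, pos_y_3 = 2, pos_z_3 = 2, height_3 = 2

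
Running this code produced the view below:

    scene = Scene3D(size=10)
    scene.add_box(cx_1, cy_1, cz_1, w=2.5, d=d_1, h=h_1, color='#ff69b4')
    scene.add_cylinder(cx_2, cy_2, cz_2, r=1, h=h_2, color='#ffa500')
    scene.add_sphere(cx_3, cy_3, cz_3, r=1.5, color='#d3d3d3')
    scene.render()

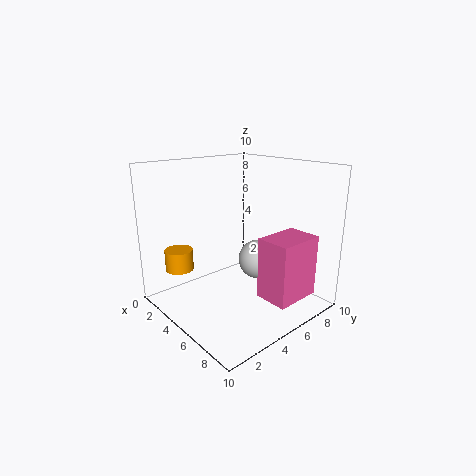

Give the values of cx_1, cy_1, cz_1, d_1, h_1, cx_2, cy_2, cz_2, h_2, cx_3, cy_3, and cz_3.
cx_1 = 6; cy_1 = 6; cz_1 = 0.5; d_1 = 3.5; h_1 = 4.5; cx_2 = 2; cy_2 = 2; cz_2 = 2.5; h_2 = 1.5; cx_3 = 4.5; cy_3 = 7.5; cz_3 = 2.5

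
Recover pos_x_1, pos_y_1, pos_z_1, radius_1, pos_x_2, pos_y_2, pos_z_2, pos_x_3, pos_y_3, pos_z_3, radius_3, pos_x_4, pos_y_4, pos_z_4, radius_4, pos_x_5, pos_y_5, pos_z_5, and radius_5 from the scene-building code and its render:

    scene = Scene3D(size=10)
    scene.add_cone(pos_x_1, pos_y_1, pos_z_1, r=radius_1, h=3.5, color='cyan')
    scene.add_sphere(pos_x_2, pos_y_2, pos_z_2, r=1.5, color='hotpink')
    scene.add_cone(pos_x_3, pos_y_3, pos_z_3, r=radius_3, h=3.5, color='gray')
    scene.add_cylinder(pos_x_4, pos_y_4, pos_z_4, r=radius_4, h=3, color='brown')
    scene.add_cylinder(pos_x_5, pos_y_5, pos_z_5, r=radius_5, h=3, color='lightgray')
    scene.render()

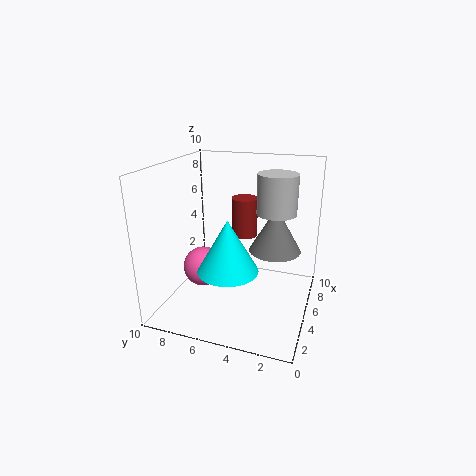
pos_x_1 = 3
pos_y_1 = 5
pos_z_1 = 3.5
radius_1 = 2
pos_x_2 = 5.5
pos_y_2 = 8
pos_z_2 = 2
pos_x_3 = 8
pos_y_3 = 3
pos_z_3 = 3
radius_3 = 2
pos_x_4 = 8
pos_y_4 = 5.5
pos_z_4 = 4
radius_4 = 1
pos_x_5 = 8
pos_y_5 = 3
pos_z_5 = 6
radius_5 = 1.5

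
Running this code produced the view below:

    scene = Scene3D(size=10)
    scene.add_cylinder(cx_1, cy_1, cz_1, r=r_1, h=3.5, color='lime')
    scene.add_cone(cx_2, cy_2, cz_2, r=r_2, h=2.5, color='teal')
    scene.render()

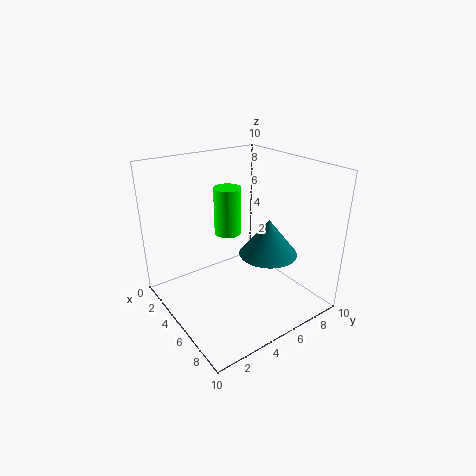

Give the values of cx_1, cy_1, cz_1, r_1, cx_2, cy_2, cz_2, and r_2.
cx_1 = 3; cy_1 = 5.5; cz_1 = 4.5; r_1 = 1; cx_2 = 6.5; cy_2 = 6.5; cz_2 = 4; r_2 = 2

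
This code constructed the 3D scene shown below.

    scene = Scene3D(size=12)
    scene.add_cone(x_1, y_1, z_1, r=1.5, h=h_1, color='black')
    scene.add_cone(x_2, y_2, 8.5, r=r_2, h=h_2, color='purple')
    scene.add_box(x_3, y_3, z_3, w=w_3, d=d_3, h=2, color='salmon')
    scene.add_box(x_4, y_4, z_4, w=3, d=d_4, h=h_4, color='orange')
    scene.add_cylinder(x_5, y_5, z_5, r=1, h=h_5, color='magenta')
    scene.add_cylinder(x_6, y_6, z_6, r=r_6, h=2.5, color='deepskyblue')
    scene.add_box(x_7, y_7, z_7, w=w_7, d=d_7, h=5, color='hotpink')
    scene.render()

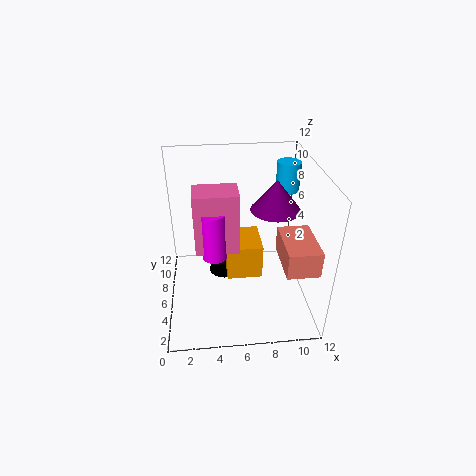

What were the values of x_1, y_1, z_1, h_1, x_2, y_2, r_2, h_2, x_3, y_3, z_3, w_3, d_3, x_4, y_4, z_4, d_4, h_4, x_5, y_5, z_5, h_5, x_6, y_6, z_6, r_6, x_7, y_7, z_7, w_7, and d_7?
x_1 = 5; y_1 = 9; z_1 = 0.5; h_1 = 2; x_2 = 9; y_2 = 6; r_2 = 2; h_2 = 2.5; x_3 = 9; y_3 = 1; z_3 = 5.5; w_3 = 2.5; d_3 = 4; x_4 = 5; y_4 = 5; z_4 = 2.5; d_4 = 3.5; h_4 = 3; x_5 = 4; y_5 = 5; z_5 = 5; h_5 = 4; x_6 = 10.5; y_6 = 8.5; z_6 = 9; r_6 = 1; x_7 = 2.5; y_7 = 4.5; z_7 = 5.5; w_7 = 3.5; d_7 = 2.5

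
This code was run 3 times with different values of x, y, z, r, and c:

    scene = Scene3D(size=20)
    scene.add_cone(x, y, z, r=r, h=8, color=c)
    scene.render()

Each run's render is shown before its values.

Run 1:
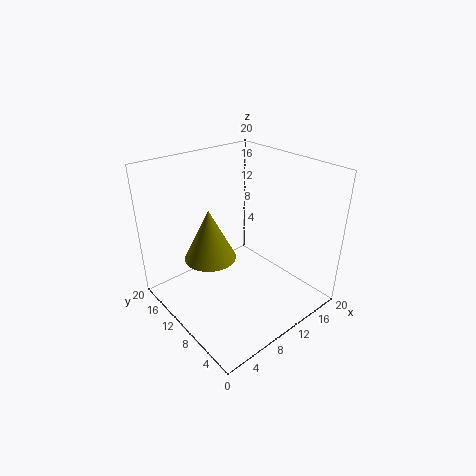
x = 9, y = 15.5, z = 4.5, r = 4, c = 'olive'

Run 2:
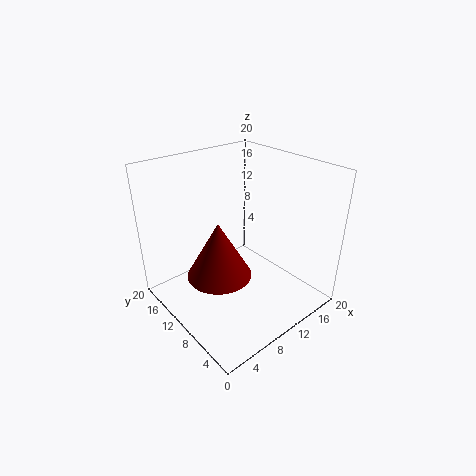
x = 7, y = 10.5, z = 5, r = 4.5, c = 'maroon'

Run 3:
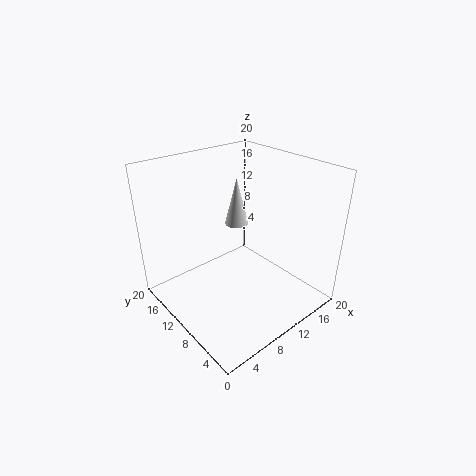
x = 16.5, y = 18, z = 7, r = 2, c = 'lightgray'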